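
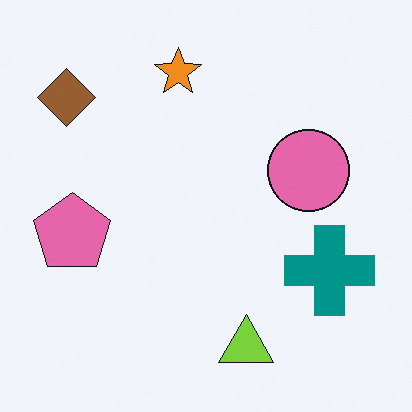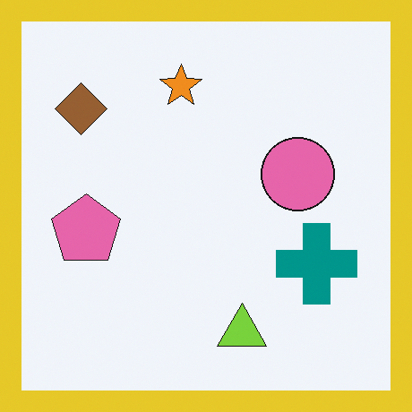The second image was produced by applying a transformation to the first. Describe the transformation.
The transformation is: framed with a yellow border.

A solid yellow frame runs around the edge of the second image, with the content slightly shrunk inside it.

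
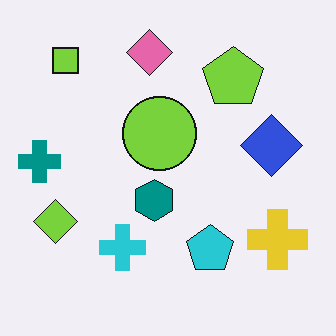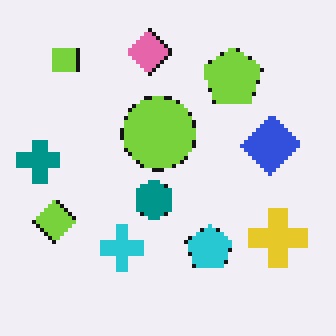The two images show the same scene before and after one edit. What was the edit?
The image was mildly pixelated.

Shapes are reduced to large square blocks; fine edges and outlines are lost — a downscale-then-upscale (mosaic) effect.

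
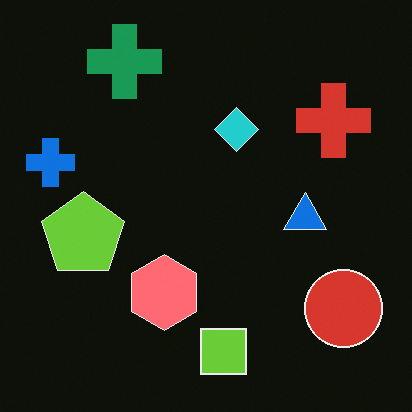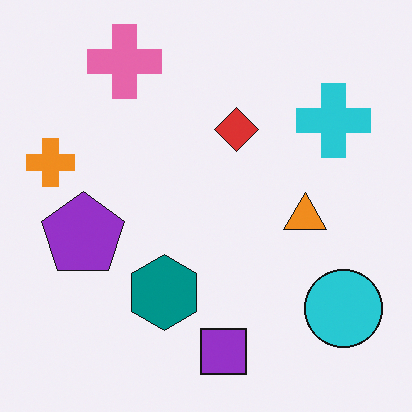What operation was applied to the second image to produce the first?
The transformation is: color-inverted (negative).

The light background has become dark and every shape's color is its complement — a photographic negative.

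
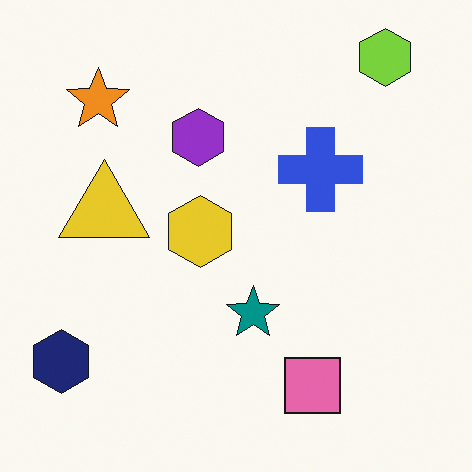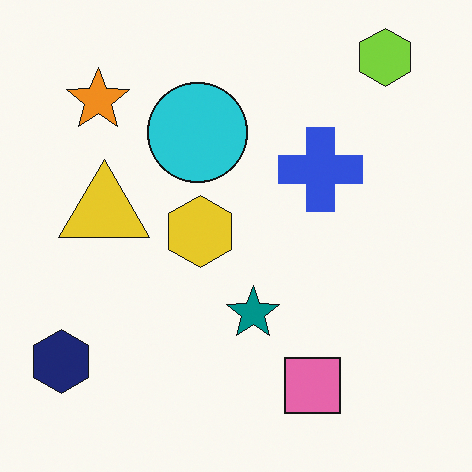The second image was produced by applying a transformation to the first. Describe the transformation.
The second image is the first overlaid with an additional cyan circle.

A cyan circle appears in the second image that is absent from the first.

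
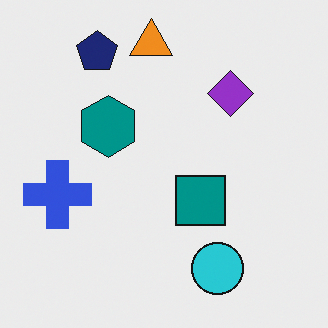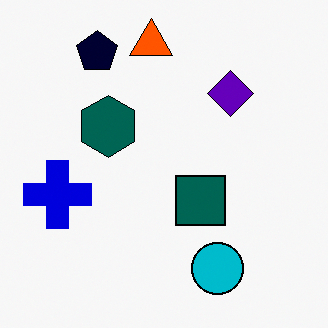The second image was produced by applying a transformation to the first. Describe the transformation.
It was boosted in contrast.

Tones are pushed away from mid-grey across the whole image — a global contrast change.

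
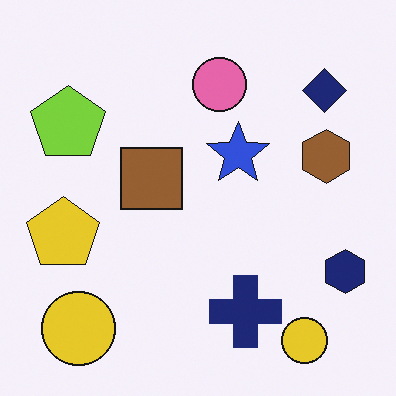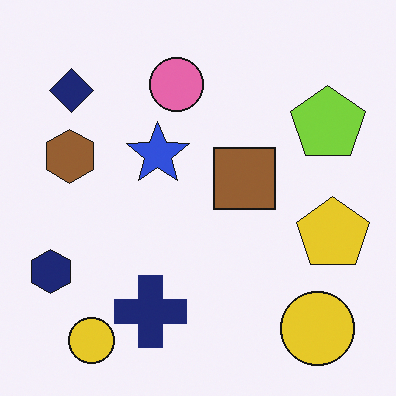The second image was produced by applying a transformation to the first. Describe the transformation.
The image was flipped horizontally (left ↔ right).

The navy hexagon is in the bottom-right of the first image and the bottom-left of the second — shapes on opposite sides of the vertical midline have swapped in a mirror flip.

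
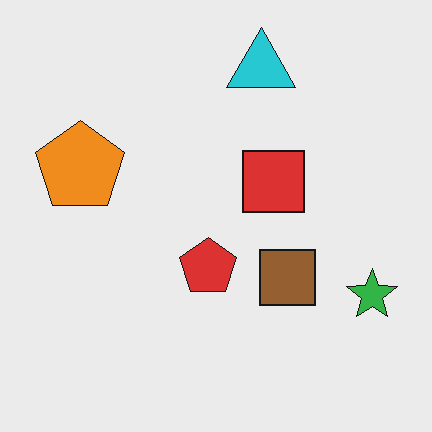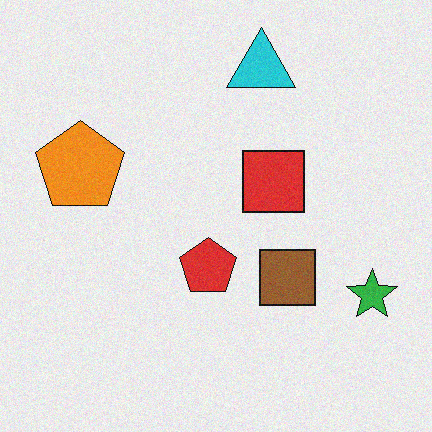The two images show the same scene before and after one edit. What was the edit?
This is the original image degraded with subtle gaussian noise.

Random speckle covers the whole image, including the flat background.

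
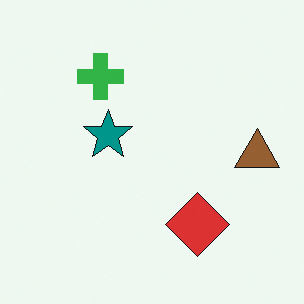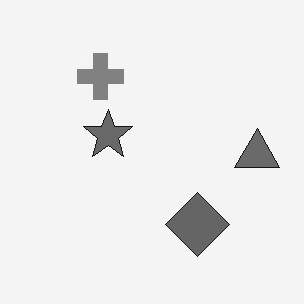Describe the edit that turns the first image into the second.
This is the original image converted to grayscale.

All color is removed — every shape is now a shade of grey.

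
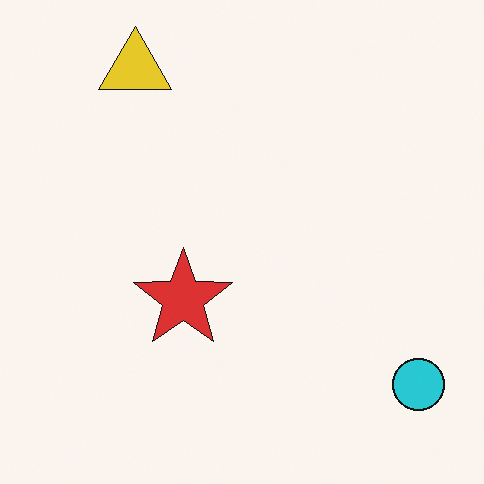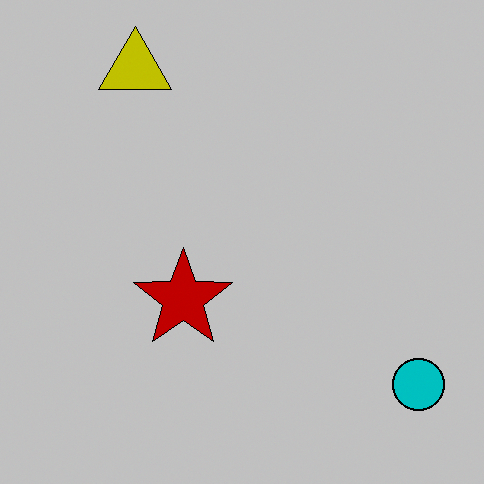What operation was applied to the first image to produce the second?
The second image is the first aggressively posterized.

Each flat color has snapped to a coarser quantized level — most visibly, the near-white background has dropped to a flat grey.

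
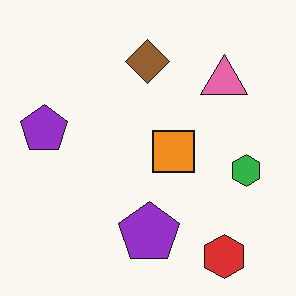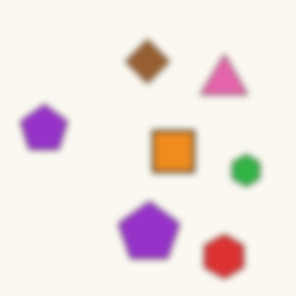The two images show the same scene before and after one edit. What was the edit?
The image was moderately blurred.

Shape edges and outlines are uniformly softened across the whole image.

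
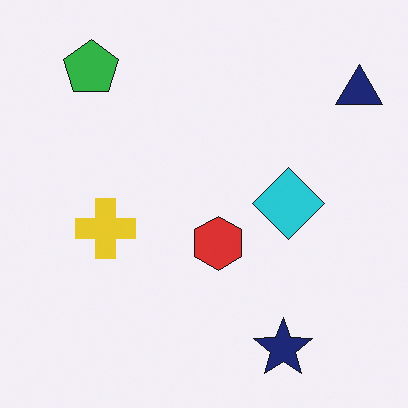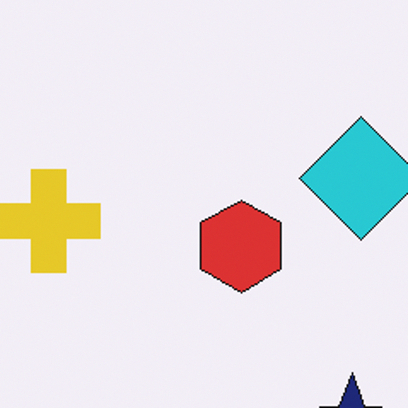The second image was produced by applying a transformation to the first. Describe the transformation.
Cropped tightly and scaled back up.

The visible shapes are larger and the field of view is narrower; shapes near the original edges may be partly or wholly outside the frame — a crop-and-rescale.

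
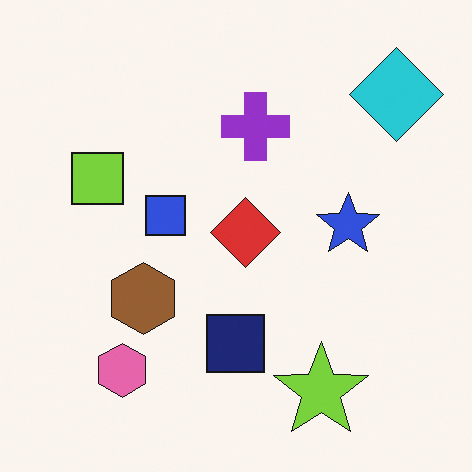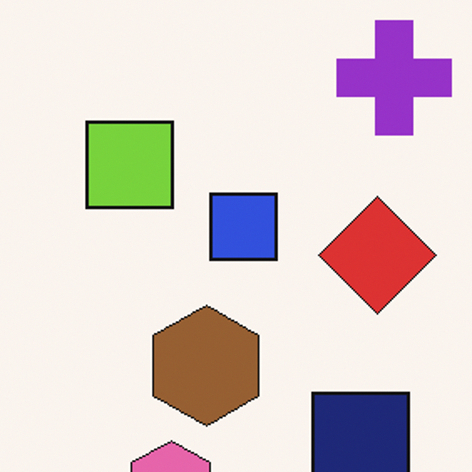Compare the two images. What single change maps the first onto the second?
Cropped to a noticeably smaller region and rescaled.

The visible shapes are larger and the field of view is narrower; shapes near the original edges may be partly or wholly outside the frame — a crop-and-rescale.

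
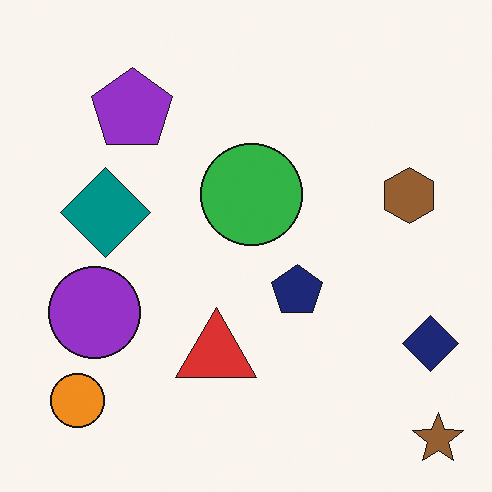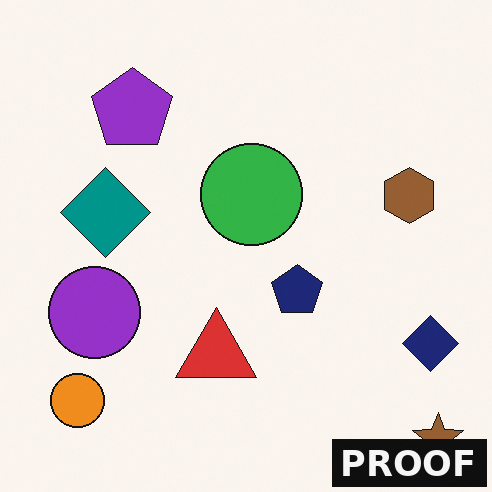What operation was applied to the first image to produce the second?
This is the original image watermarked with the text "PROOF" in the lower-right corner.

A dark label reading "PROOF" appears in the lower-right corner.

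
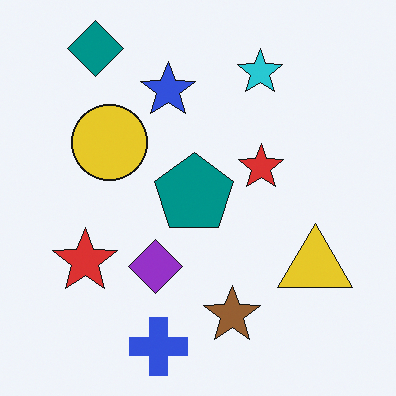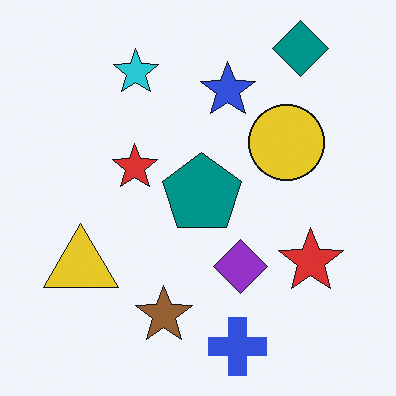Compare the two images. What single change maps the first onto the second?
The second image is the first flipped horizontally (left ↔ right).

The yellow triangle is in the bottom-right of the first image and the bottom-left of the second — shapes on opposite sides of the vertical midline have swapped in a mirror flip.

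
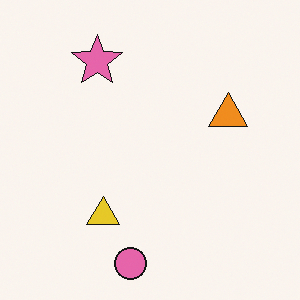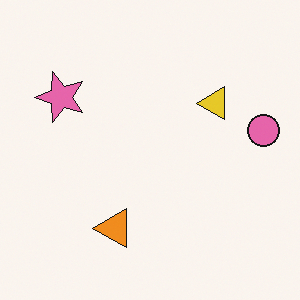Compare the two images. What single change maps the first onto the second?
The image was transposed (reflected across the top-left ↔ bottom-right diagonal).

Shapes have swapped their row and column positions — what was in the top-right is now in the bottom-left — a diagonal reflection.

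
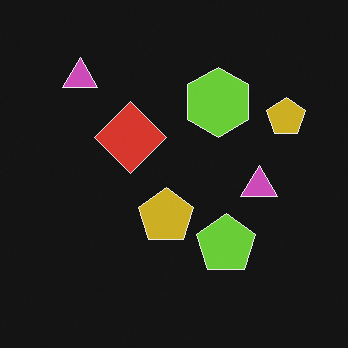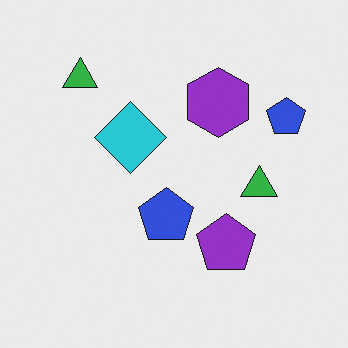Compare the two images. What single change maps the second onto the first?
It was color-inverted (negative).

The light background has become dark and every shape's color is its complement — a photographic negative.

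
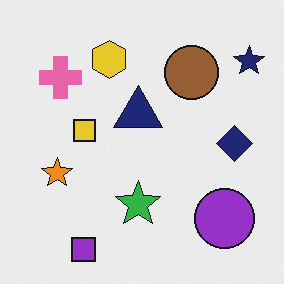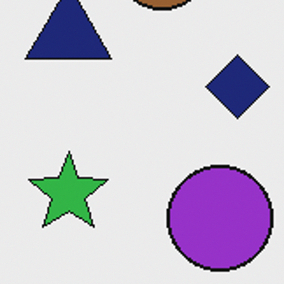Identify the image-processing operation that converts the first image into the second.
This is the original image cropped tightly and scaled back up.

The visible shapes are larger and the field of view is narrower; shapes near the original edges may be partly or wholly outside the frame — a crop-and-rescale.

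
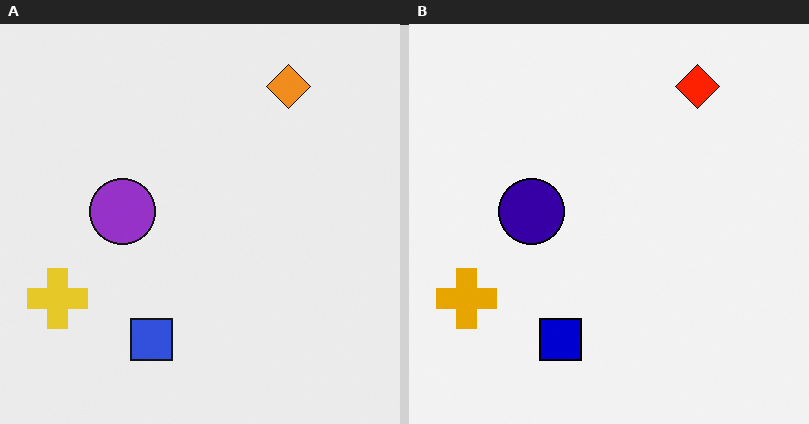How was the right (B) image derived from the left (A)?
The transformation is: boosted in contrast.

Tones are pushed away from mid-grey across the whole image — a global contrast change.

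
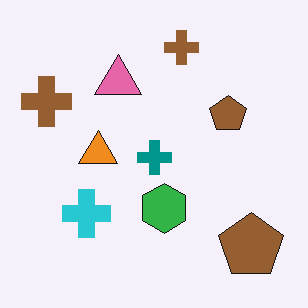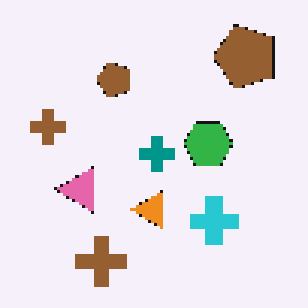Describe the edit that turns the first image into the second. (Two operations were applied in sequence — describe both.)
The second image is the first rotated 90° counter-clockwise, then mildly pixelated.

The cyan cross sits in the bottom-left of the first image and the bottom-right of the second — consistent with a whole-image 90° counter-clockwise rotation. Shapes are reduced to large square blocks; fine edges and outlines are lost — a downscale-then-upscale (mosaic) effect.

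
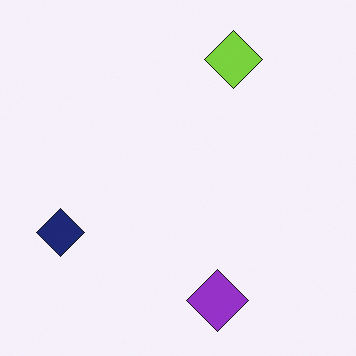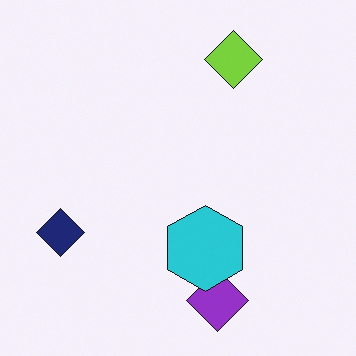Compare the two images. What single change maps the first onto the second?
Overlaid with an additional cyan hexagon.

A cyan hexagon appears in the second image that is absent from the first.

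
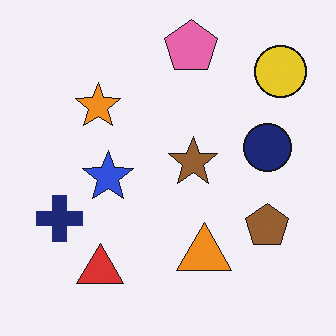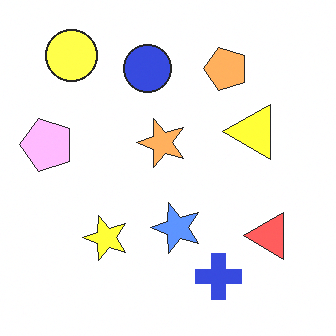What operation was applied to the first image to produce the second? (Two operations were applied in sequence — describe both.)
It was rotated 90° counter-clockwise, then substantially brightened.

The yellow circle sits in the top-right of the first image and the top-left of the second — consistent with a whole-image 90° counter-clockwise rotation. Every pixel — background and shapes alike — is uniformly brightened.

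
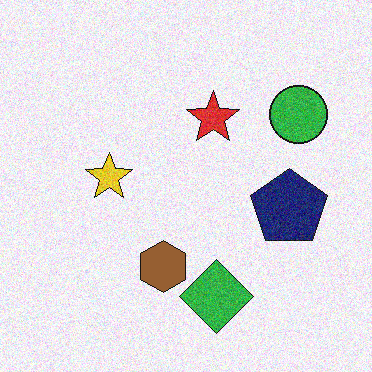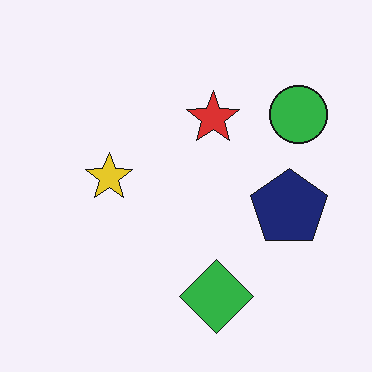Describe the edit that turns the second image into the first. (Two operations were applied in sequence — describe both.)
The transformation is: degraded with visible gaussian noise, then overlaid with an additional brown hexagon.

Random speckle covers the whole image, including the flat background. A brown hexagon appears in the first image that is absent from the second.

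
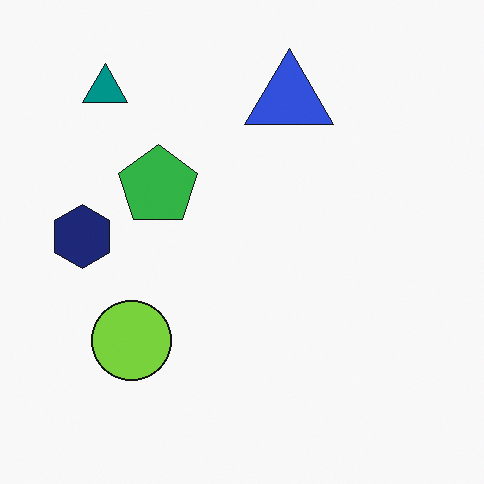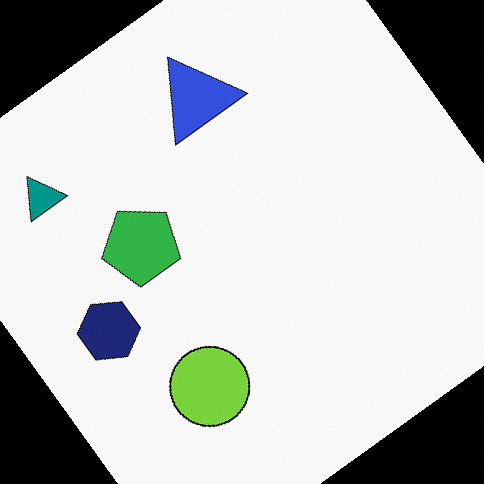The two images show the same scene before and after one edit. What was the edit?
The image was rotated counter-clockwise by a large amount — several tens of degrees.

Every shape is tilted by the same angle and the image corners show triangular fill wedges — a whole-image rotation by a non-right angle.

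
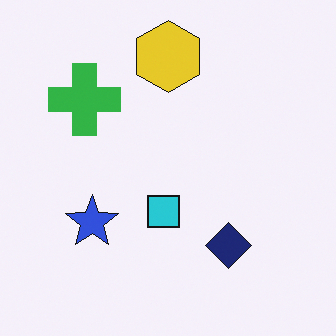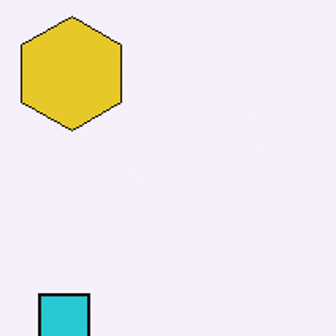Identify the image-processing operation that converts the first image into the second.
It was cropped to a modestly smaller region and rescaled.

The visible shapes are larger and the field of view is narrower; shapes near the original edges may be partly or wholly outside the frame — a crop-and-rescale.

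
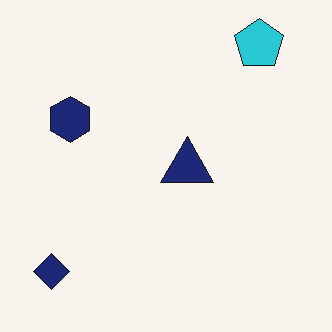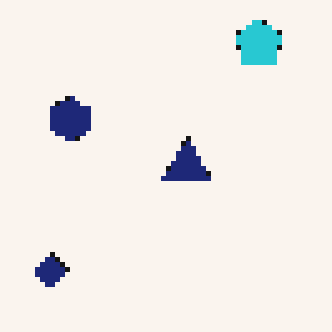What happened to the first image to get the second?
The second image is the first mildly pixelated.

Shapes are reduced to large square blocks; fine edges and outlines are lost — a downscale-then-upscale (mosaic) effect.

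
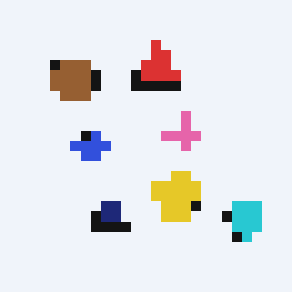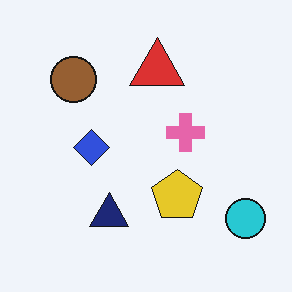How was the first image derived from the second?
This is the original image coarsely pixelated.

Shapes are reduced to large square blocks; fine edges and outlines are lost — a downscale-then-upscale (mosaic) effect.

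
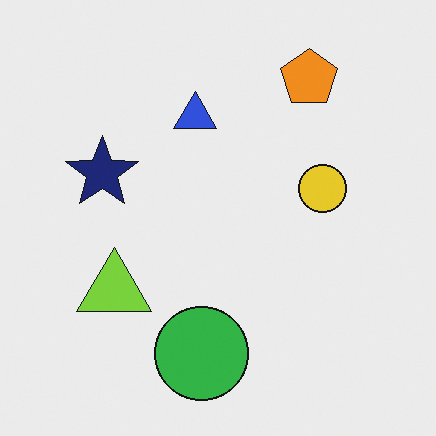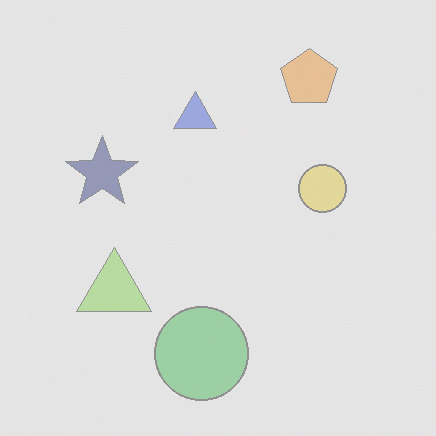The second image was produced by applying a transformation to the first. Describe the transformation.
The image was washed out (contrast reduced).

Tones are pushed toward mid-grey across the whole image — a global contrast change.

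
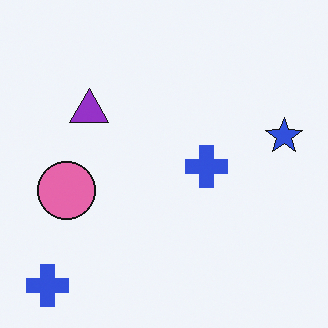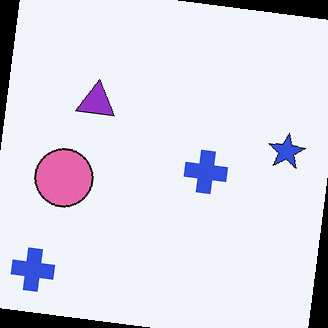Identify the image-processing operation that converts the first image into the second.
The second image is the first rotated clockwise by a few degrees.

Every shape is tilted by the same angle and the image corners show triangular fill wedges — a whole-image rotation by a non-right angle.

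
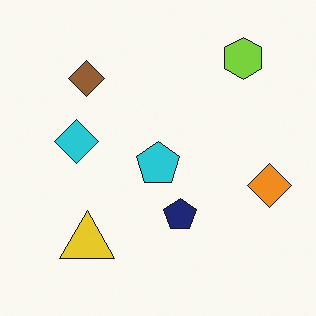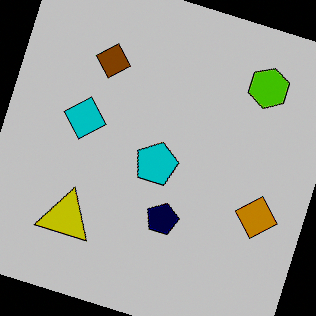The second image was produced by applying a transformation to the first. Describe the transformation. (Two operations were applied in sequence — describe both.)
Rotated clockwise by a moderate amount, then aggressively posterized.

Every shape is tilted by the same angle and the image corners show triangular fill wedges — a whole-image rotation by a non-right angle. Each flat color has snapped to a coarser quantized level — most visibly, the near-white background has dropped to a flat grey.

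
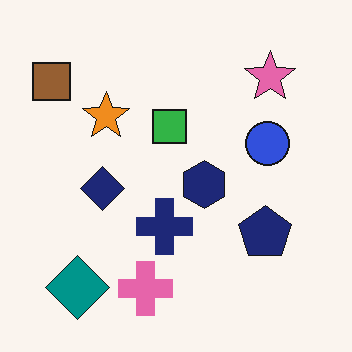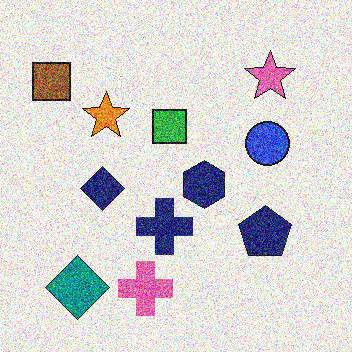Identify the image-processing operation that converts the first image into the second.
This is the original image degraded with a thick layer of grain.

Random speckle covers the whole image, including the flat background.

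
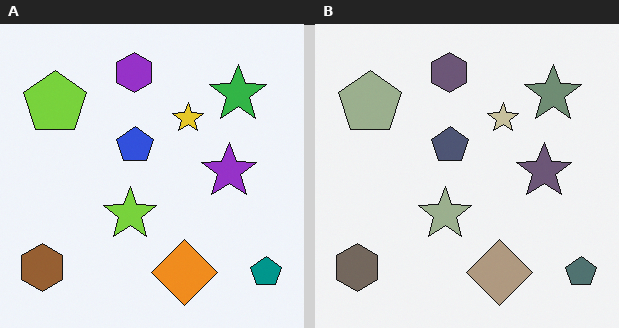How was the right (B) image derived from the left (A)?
Made much more muted (saturation change).

All colors are more muted and greyish — a global saturation change.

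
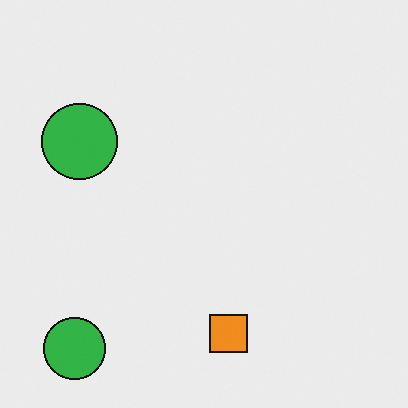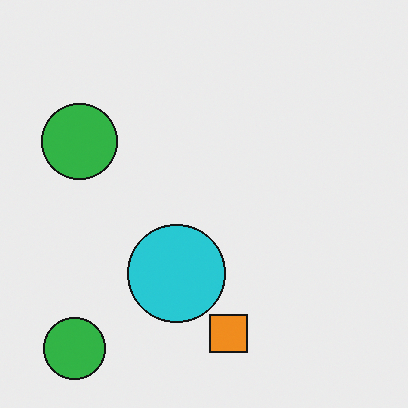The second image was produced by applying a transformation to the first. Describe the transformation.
It was overlaid with an additional cyan circle.

A cyan circle appears in the second image that is absent from the first.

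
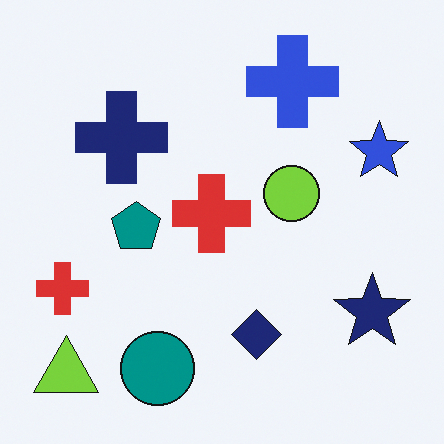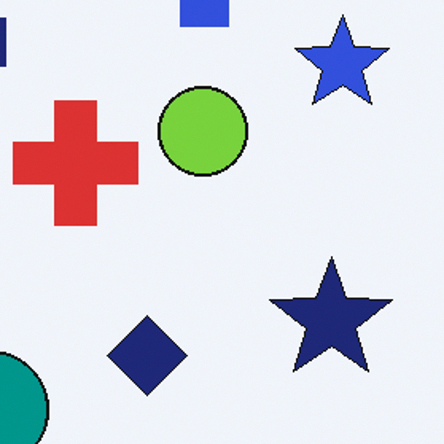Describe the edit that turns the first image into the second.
It was cropped slightly and scaled back up.

The visible shapes are larger and the field of view is narrower; shapes near the original edges may be partly or wholly outside the frame — a crop-and-rescale.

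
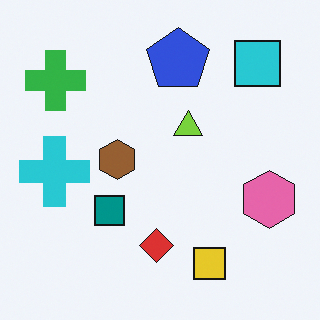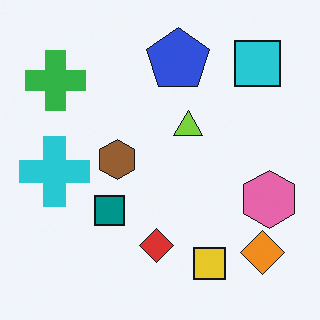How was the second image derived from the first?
The second image is the first overlaid with an additional orange diamond.

An orange diamond appears in the second image that is absent from the first.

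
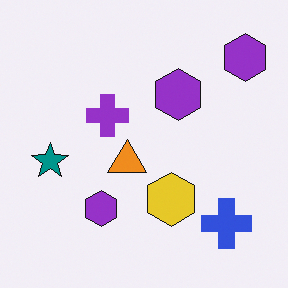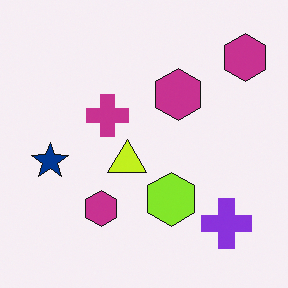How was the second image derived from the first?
The image was hue-shifted slightly.

Every shape's color has rotated by the same amount around the hue wheel — a uniform hue shift.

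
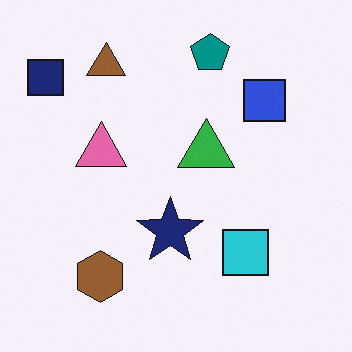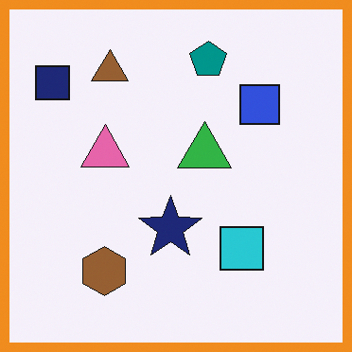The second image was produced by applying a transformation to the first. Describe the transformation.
This is the original image framed with a orange border.

A solid orange frame runs around the edge of the second image, with the content slightly shrunk inside it.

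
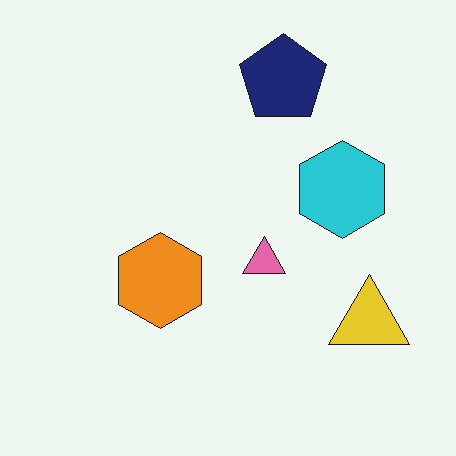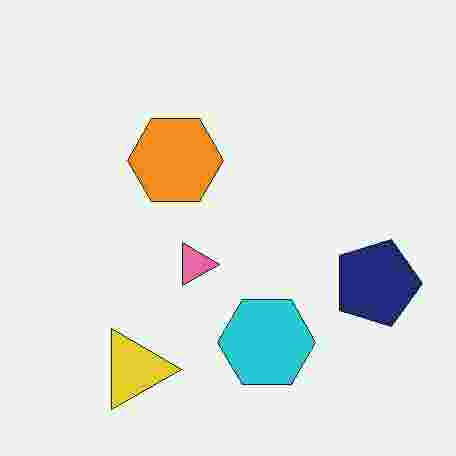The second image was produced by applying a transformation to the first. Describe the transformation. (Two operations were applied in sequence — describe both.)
The transformation is: degraded with heavy JPEG compression, then rotated 90° clockwise.

Blocky 8×8 compression artifacts appear around shape edges and the flat background shows ringing — characteristic JPEG degradation. The yellow triangle sits in the bottom-right of the first image and the bottom-left of the second — consistent with a whole-image 90° clockwise rotation.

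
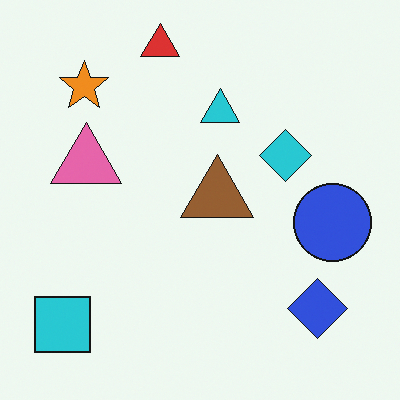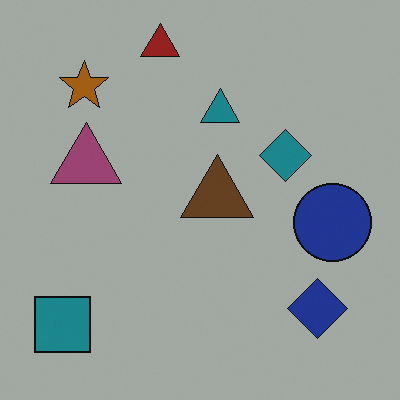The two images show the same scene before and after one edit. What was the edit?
The second image is the first noticeably darkened.

Every pixel — background and shapes alike — is uniformly darkened.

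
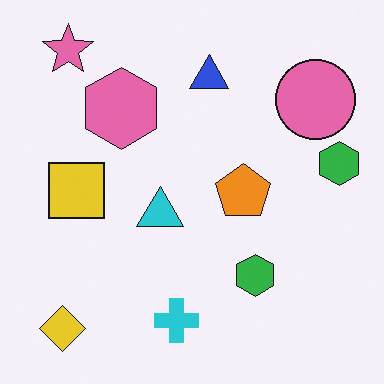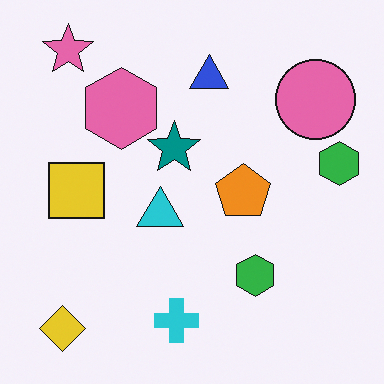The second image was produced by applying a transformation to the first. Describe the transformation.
The transformation is: overlaid with an additional teal star.

A teal star appears in the second image that is absent from the first.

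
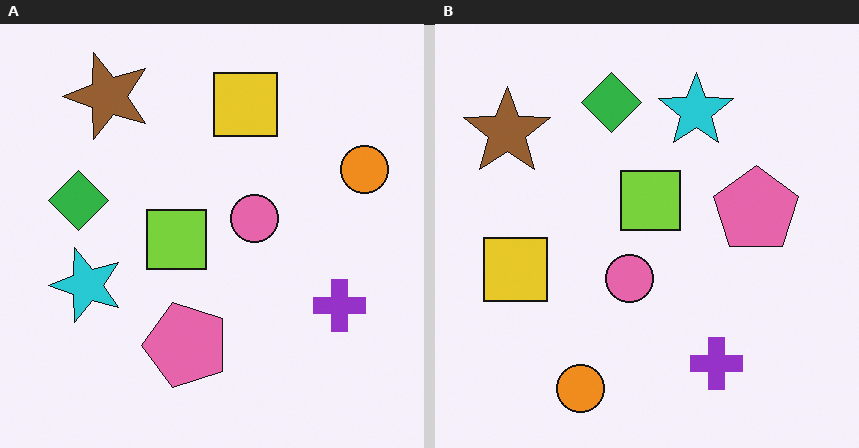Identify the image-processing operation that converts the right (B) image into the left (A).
The left (A) image is the right (B) transposed (reflected across the top-left ↔ bottom-right diagonal).

Shapes have swapped their row and column positions — what was in the top-right is now in the bottom-left — a diagonal reflection.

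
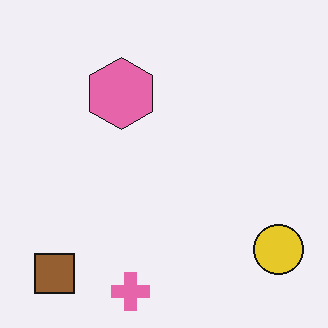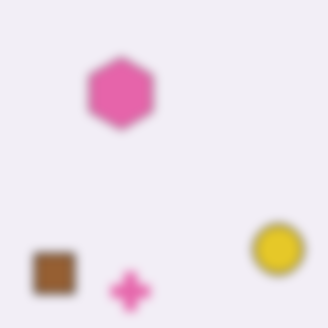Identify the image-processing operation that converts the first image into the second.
It was strongly gaussian-blurred.

Shape edges and outlines are uniformly softened across the whole image.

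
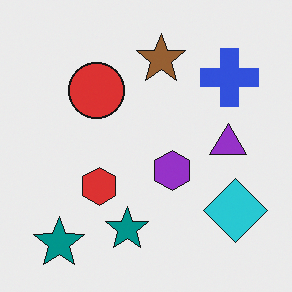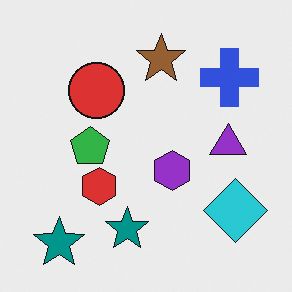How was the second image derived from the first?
The transformation is: overlaid with an additional green pentagon.

A green pentagon appears in the second image that is absent from the first.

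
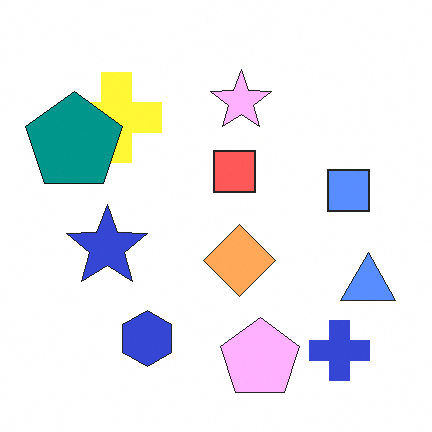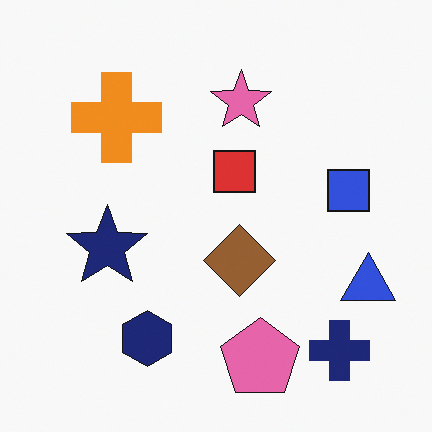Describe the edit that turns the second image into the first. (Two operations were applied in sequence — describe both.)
Brightened a lot, then overlaid with an additional teal pentagon.

Every pixel — background and shapes alike — is uniformly brightened. A teal pentagon appears in the first image that is absent from the second.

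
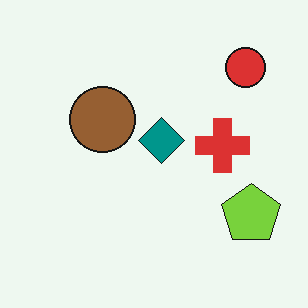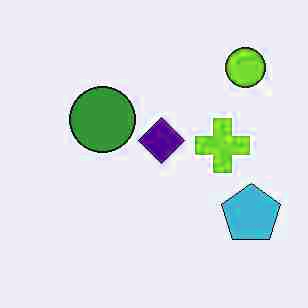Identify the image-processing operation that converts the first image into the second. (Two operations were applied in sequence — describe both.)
It was heavily JPEG-compressed with obvious blocking artifacts, then hue-shifted noticeably.

Blocky 8×8 compression artifacts appear around shape edges and the flat background shows ringing — characteristic JPEG degradation. Every shape's color has rotated by the same amount around the hue wheel — a uniform hue shift.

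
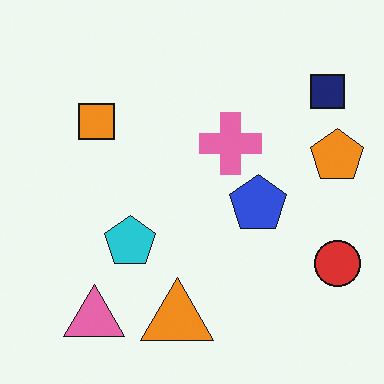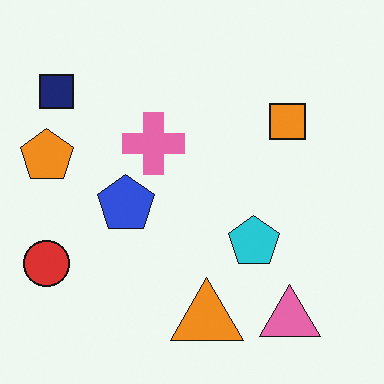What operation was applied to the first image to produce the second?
The transformation is: flipped horizontally (left ↔ right).

The orange pentagon is in the right of the first image and the left of the second — shapes on opposite sides of the vertical midline have swapped in a mirror flip.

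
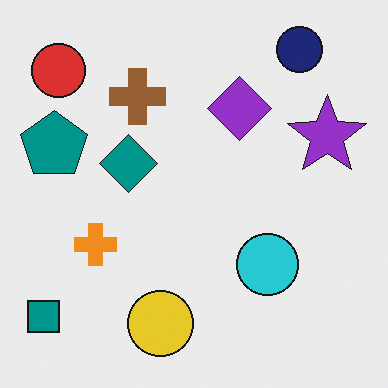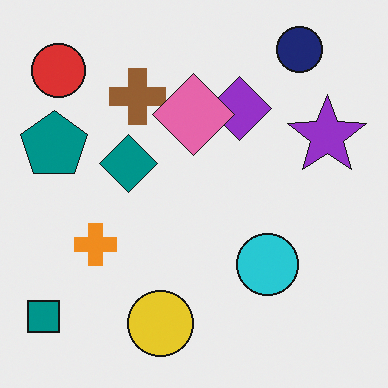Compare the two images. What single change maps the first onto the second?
The transformation is: overlaid with an additional pink diamond.

A pink diamond appears in the second image that is absent from the first.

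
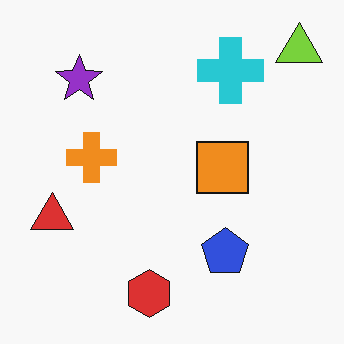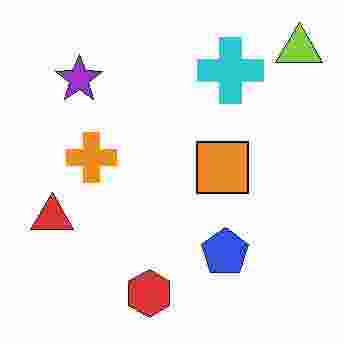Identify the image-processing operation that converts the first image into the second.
Degraded with heavy JPEG compression.

Blocky 8×8 compression artifacts appear around shape edges and the flat background shows ringing — characteristic JPEG degradation.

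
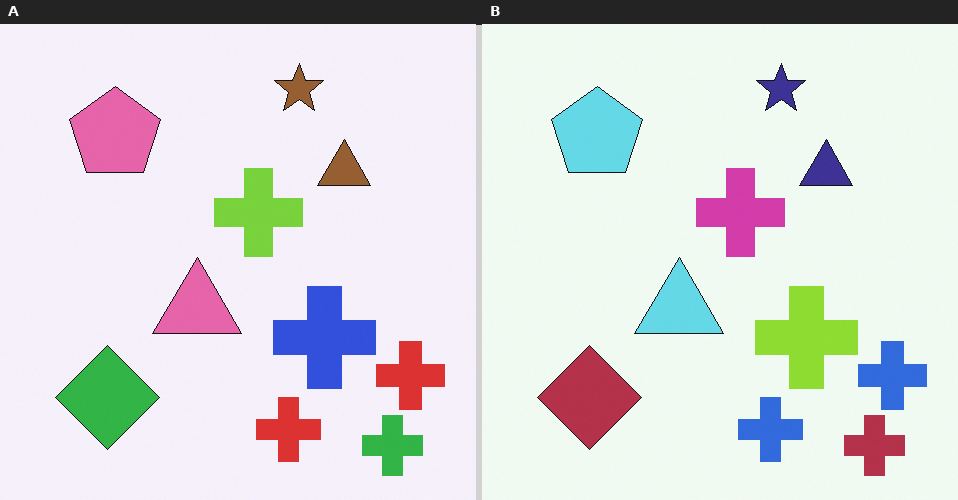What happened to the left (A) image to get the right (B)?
Hue-shifted through roughly half the color wheel.

Every shape's color has rotated by the same amount around the hue wheel — a uniform hue shift.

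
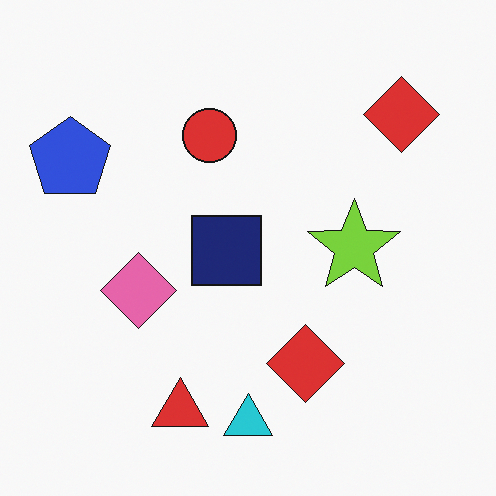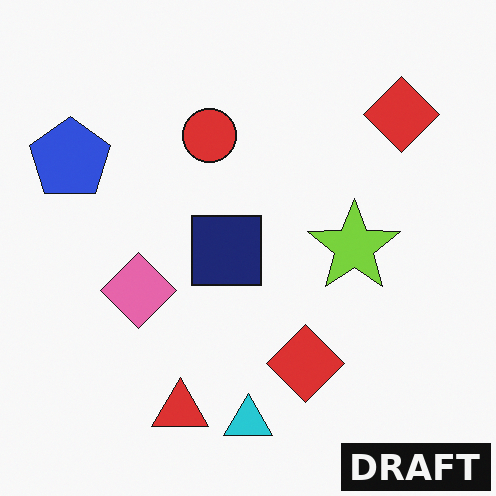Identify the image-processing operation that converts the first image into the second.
The transformation is: watermarked with the text "DRAFT" in the lower-right corner.

A dark label reading "DRAFT" appears in the lower-right corner.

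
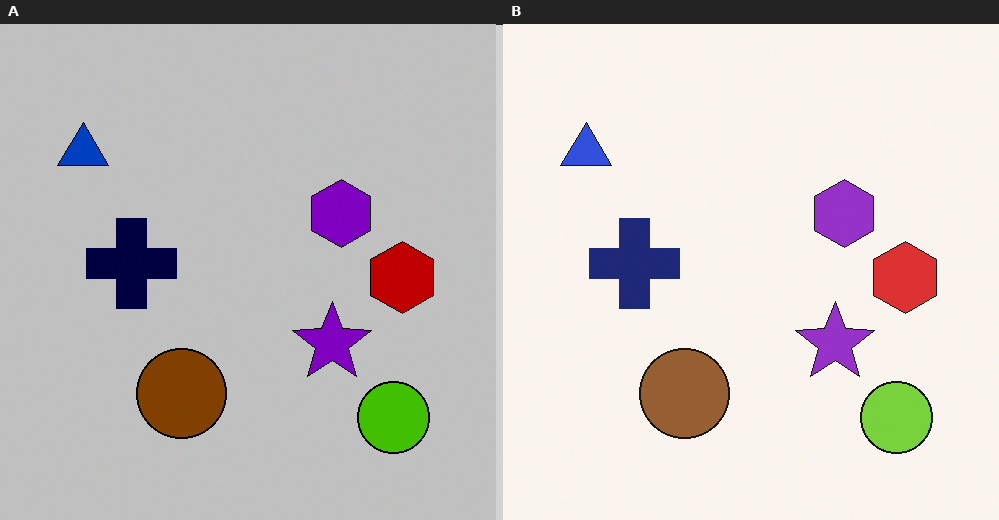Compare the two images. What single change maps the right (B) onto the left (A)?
The transformation is: heavily posterized to just a handful of flat colors.

Each flat color has snapped to a coarser quantized level — most visibly, the near-white background has dropped to a flat grey.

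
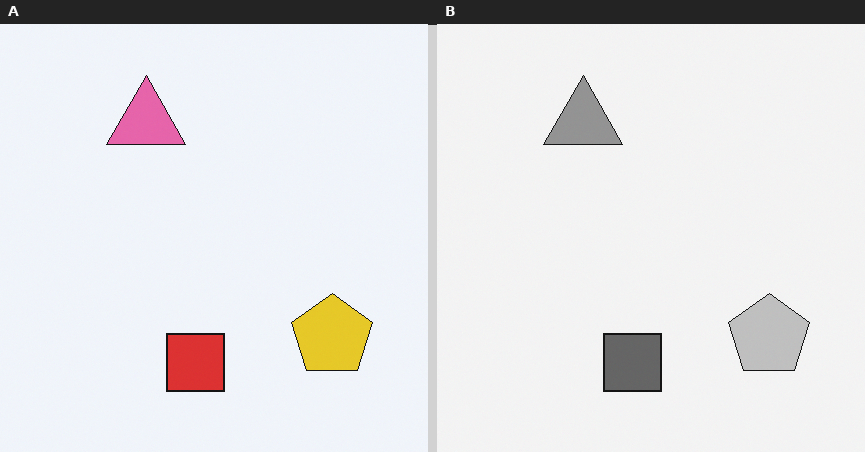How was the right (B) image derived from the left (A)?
The right (B) image is the left (A) converted to grayscale.

All color is removed — every shape is now a shade of grey.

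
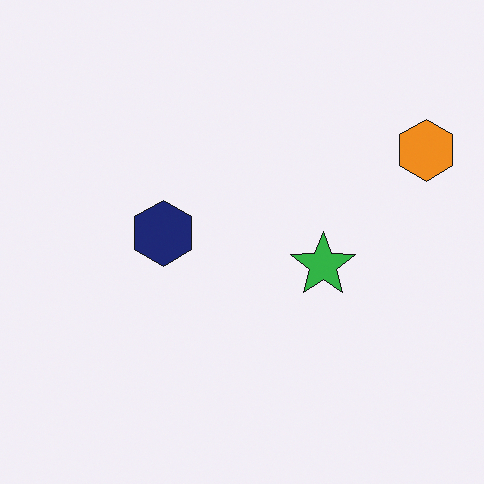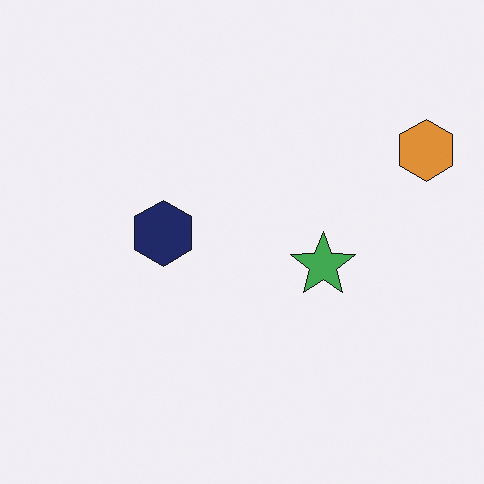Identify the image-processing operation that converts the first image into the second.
The second image is the first slightly desaturated.

All colors are more muted and greyish — a global saturation change.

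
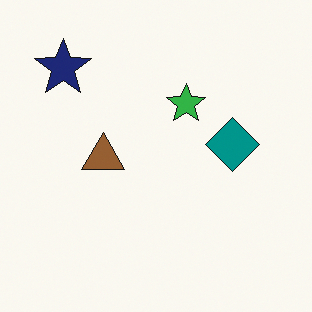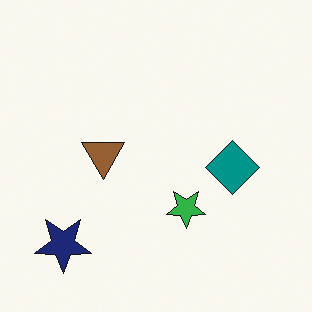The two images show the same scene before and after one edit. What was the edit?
The second image is the first flipped vertically (top ↔ bottom).

The navy star is in the top-left of the first image and the bottom-left of the second — shapes on opposite sides of the horizontal midline have swapped in a mirror flip.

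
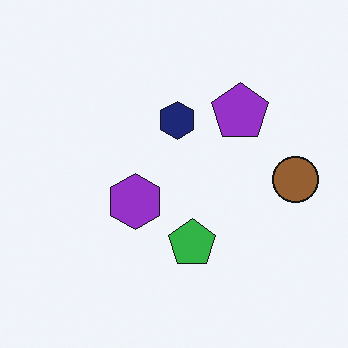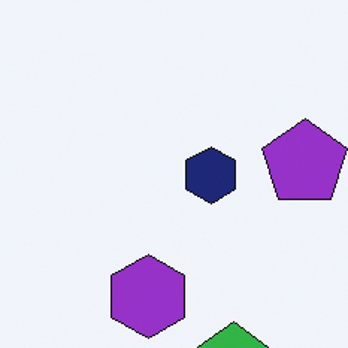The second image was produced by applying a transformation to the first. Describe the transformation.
It was cropped to a modestly smaller region and rescaled.

The visible shapes are larger and the field of view is narrower; shapes near the original edges may be partly or wholly outside the frame — a crop-and-rescale.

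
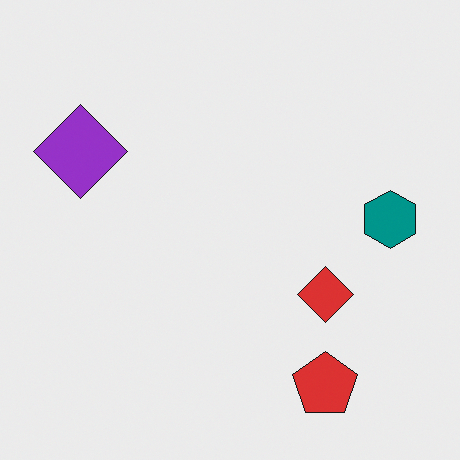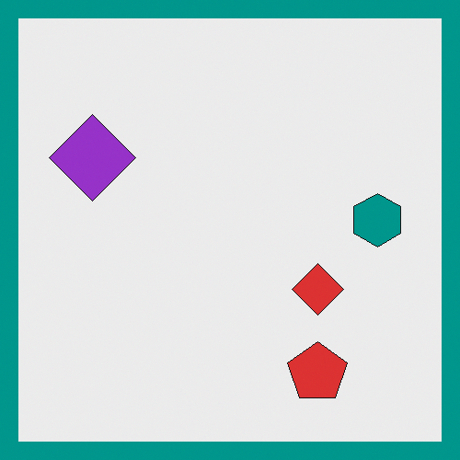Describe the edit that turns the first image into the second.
The image was framed with a teal border.

A solid teal frame runs around the edge of the second image, with the content slightly shrunk inside it.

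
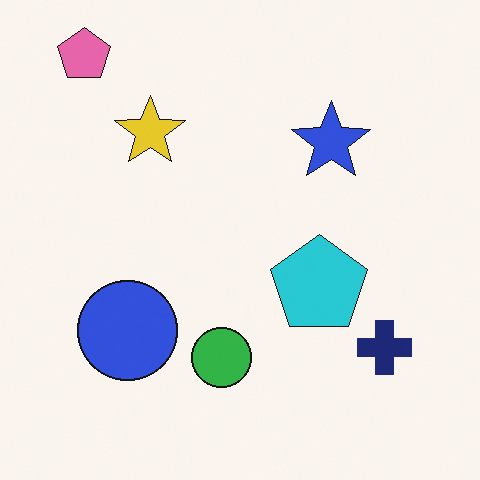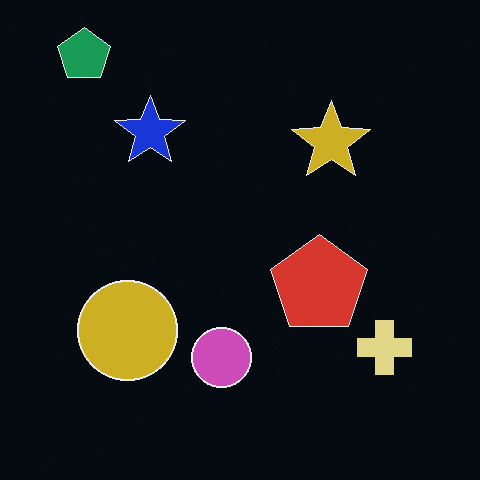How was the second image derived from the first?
The transformation is: color-inverted (negative).

The light background has become dark and every shape's color is its complement — a photographic negative.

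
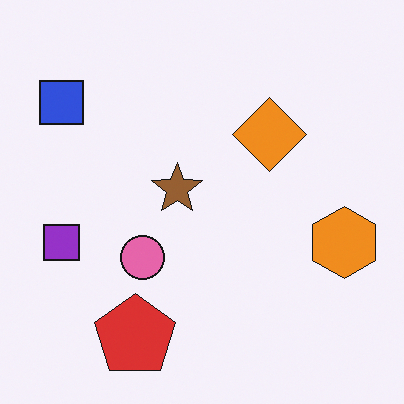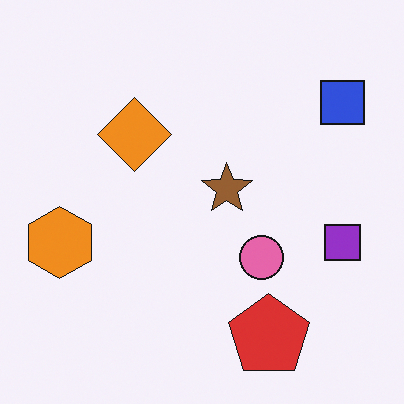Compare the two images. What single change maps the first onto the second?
It was flipped horizontally (left ↔ right).

The orange hexagon is in the right of the first image and the left of the second — shapes on opposite sides of the vertical midline have swapped in a mirror flip.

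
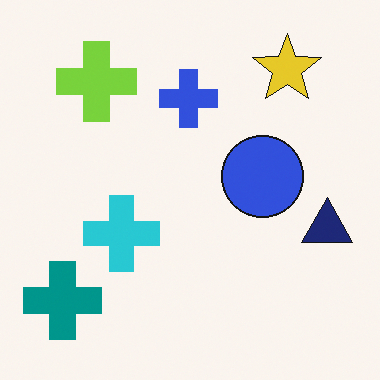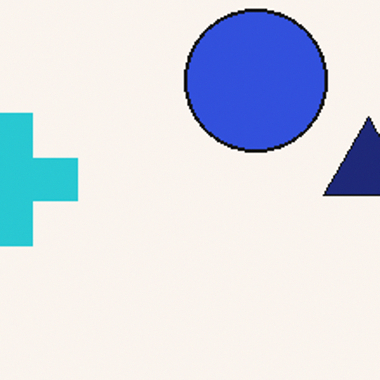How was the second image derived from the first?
The second image is the first cropped tightly and scaled back up.

The visible shapes are larger and the field of view is narrower; shapes near the original edges may be partly or wholly outside the frame — a crop-and-rescale.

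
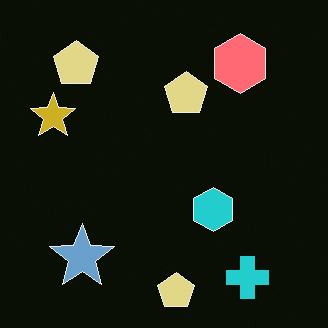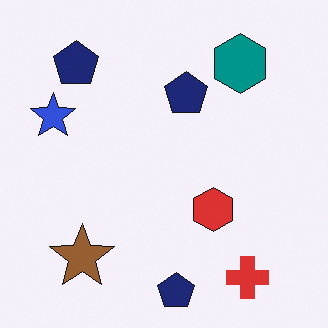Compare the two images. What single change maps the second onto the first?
Color-inverted (negative).

The light background has become dark and every shape's color is its complement — a photographic negative.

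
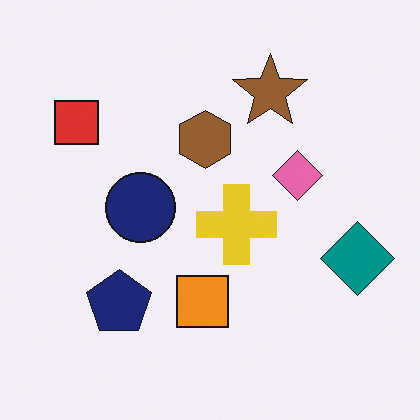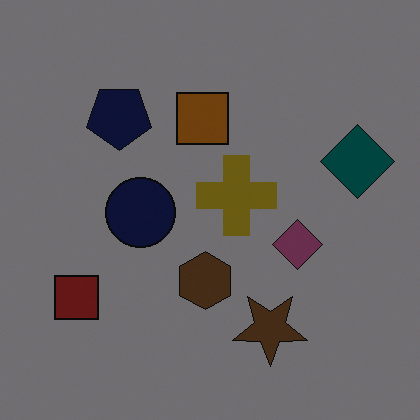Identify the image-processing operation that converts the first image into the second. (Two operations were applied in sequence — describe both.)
The image was flipped vertically (top ↔ bottom), then darkened a lot.

The brown star is in the top of the first image and the bottom of the second — shapes on opposite sides of the horizontal midline have swapped in a mirror flip. Every pixel — background and shapes alike — is uniformly darkened.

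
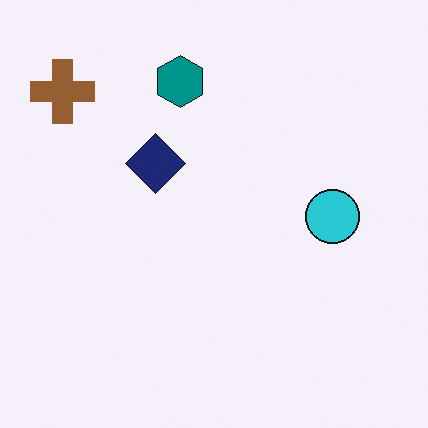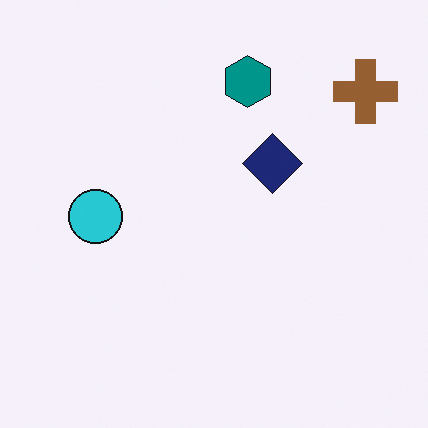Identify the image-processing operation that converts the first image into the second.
The transformation is: flipped horizontally (left ↔ right).

The brown cross is in the top-left of the first image and the top-right of the second — shapes on opposite sides of the vertical midline have swapped in a mirror flip.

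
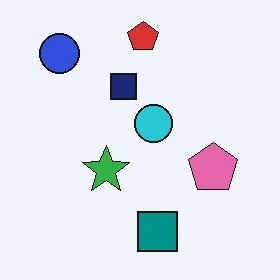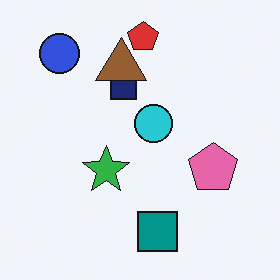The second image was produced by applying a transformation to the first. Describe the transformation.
Overlaid with an additional brown triangle.

A brown triangle appears in the second image that is absent from the first.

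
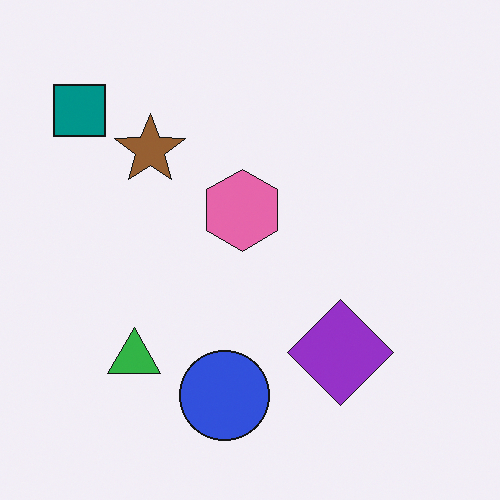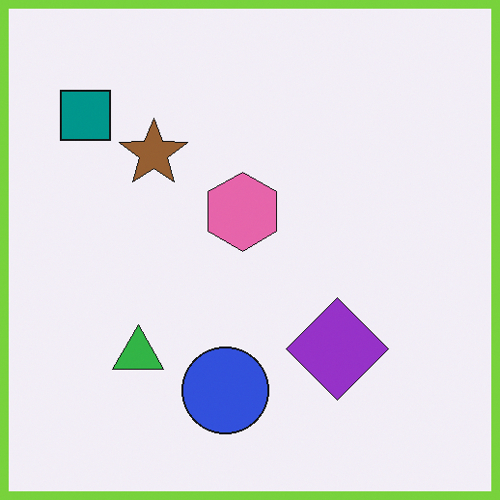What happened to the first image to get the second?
The transformation is: framed with a lime border.

A solid lime frame runs around the edge of the second image, with the content slightly shrunk inside it.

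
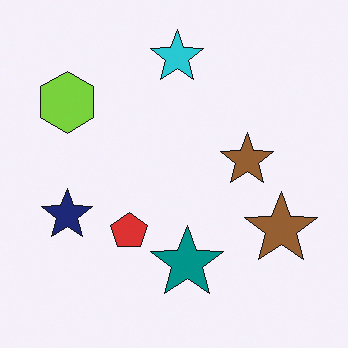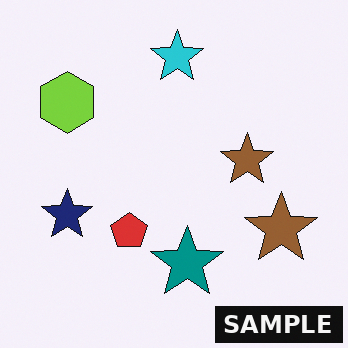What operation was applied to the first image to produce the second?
The second image is the first watermarked with the text "SAMPLE" in the lower-right corner.

A dark label reading "SAMPLE" appears in the lower-right corner.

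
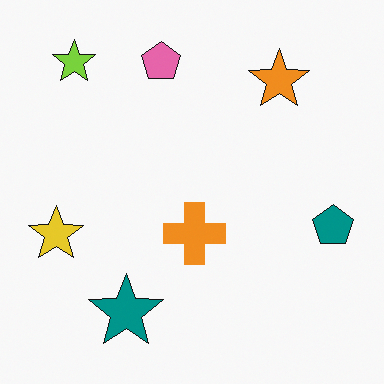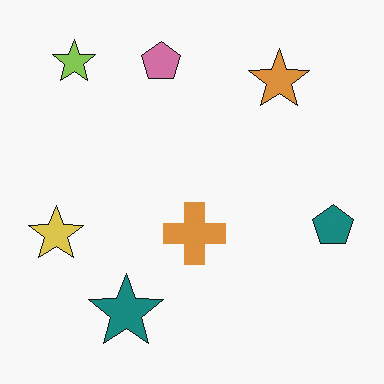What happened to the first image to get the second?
This is the original image slightly desaturated.

All colors are more muted and greyish — a global saturation change.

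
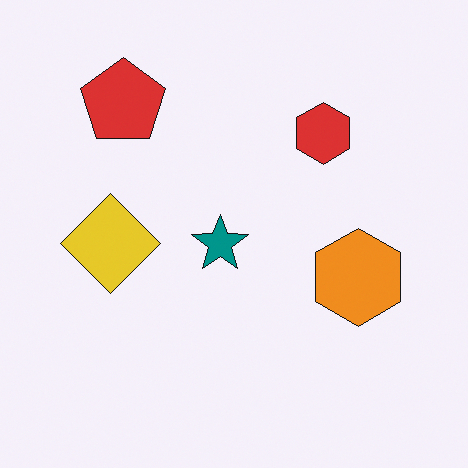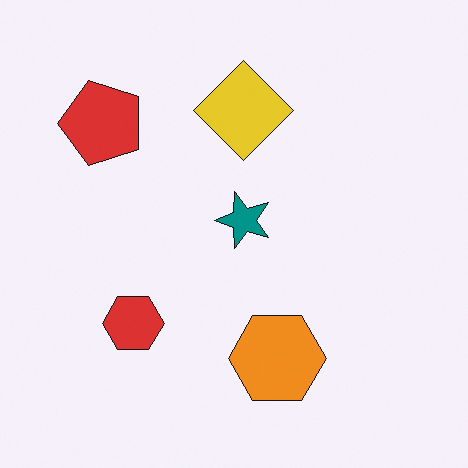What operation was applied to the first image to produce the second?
The image was transposed (reflected across the top-left ↔ bottom-right diagonal).

Shapes have swapped their row and column positions — what was in the top-right is now in the bottom-left — a diagonal reflection.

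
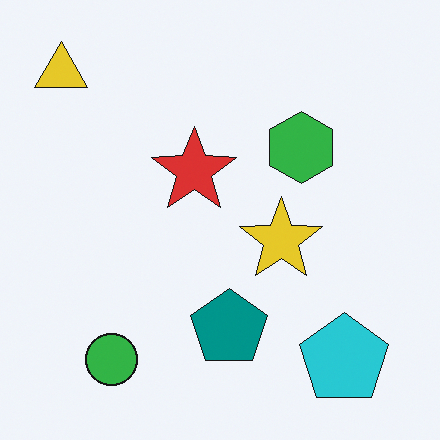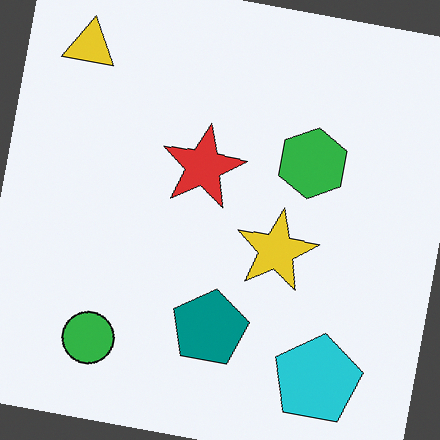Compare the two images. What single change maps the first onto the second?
This is the original image rotated clockwise by a small amount.

Every shape is tilted by the same angle and the image corners show triangular fill wedges — a whole-image rotation by a non-right angle.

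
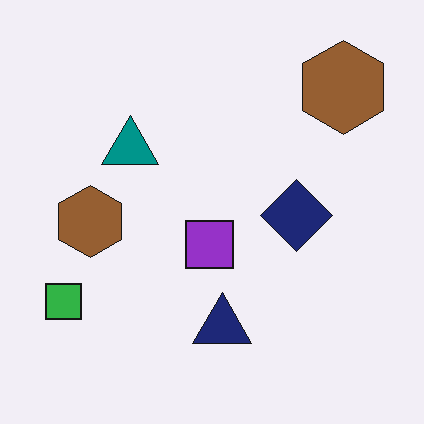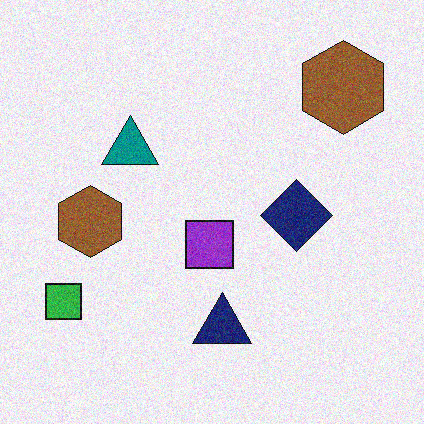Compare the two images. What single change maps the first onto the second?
The image was degraded with visible gaussian noise.

Random speckle covers the whole image, including the flat background.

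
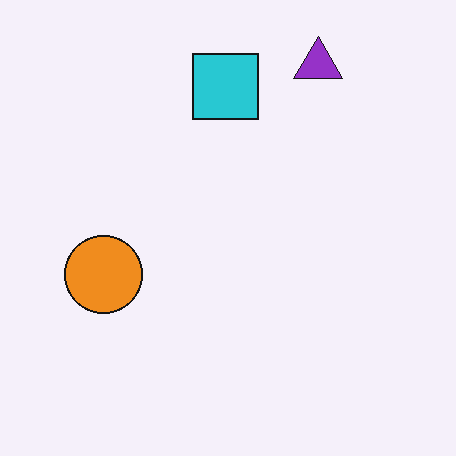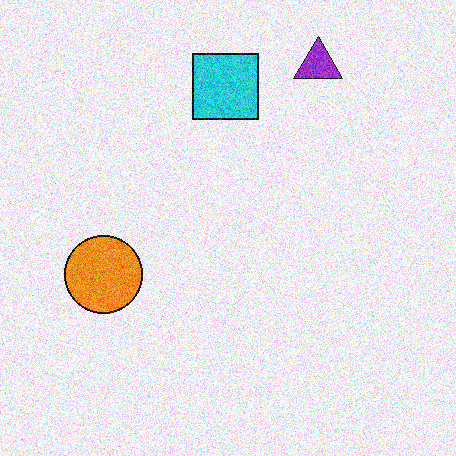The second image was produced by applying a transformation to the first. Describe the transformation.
The second image is the first degraded with moderate additive noise.

Random speckle covers the whole image, including the flat background.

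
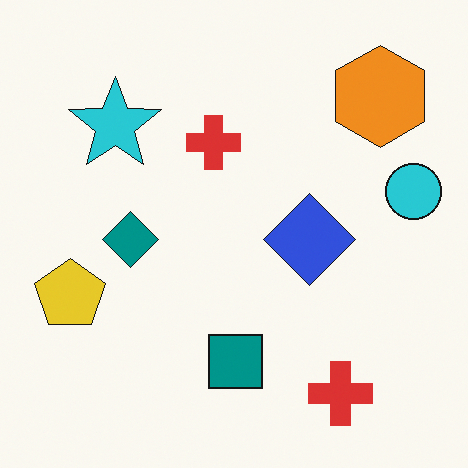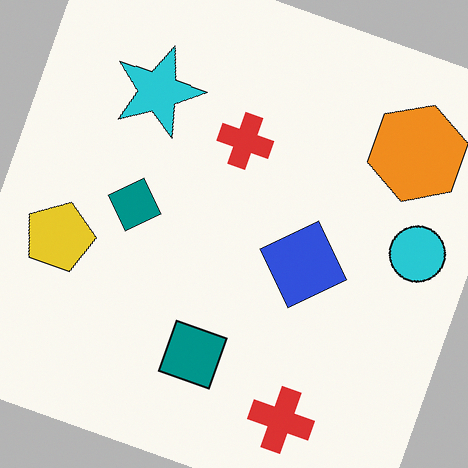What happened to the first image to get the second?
Rotated clockwise by a moderate amount.

Every shape is tilted by the same angle and the image corners show triangular fill wedges — a whole-image rotation by a non-right angle.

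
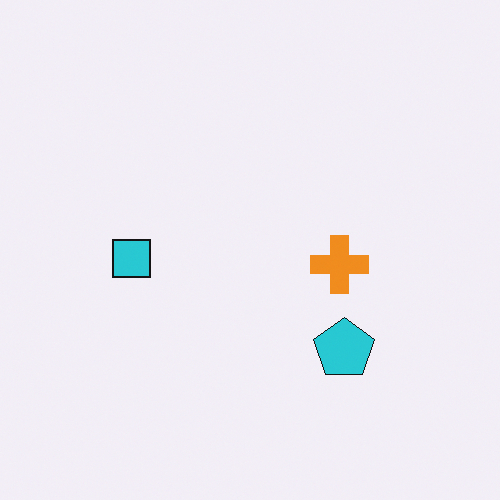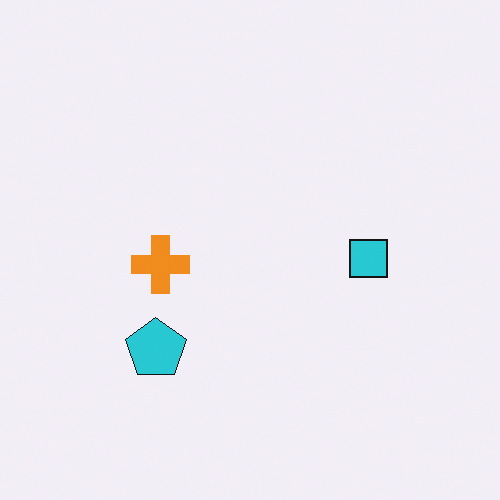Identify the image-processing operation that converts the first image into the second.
This is the original image flipped horizontally (left ↔ right).

The cyan square is in the left of the first image and the right of the second — shapes on opposite sides of the vertical midline have swapped in a mirror flip.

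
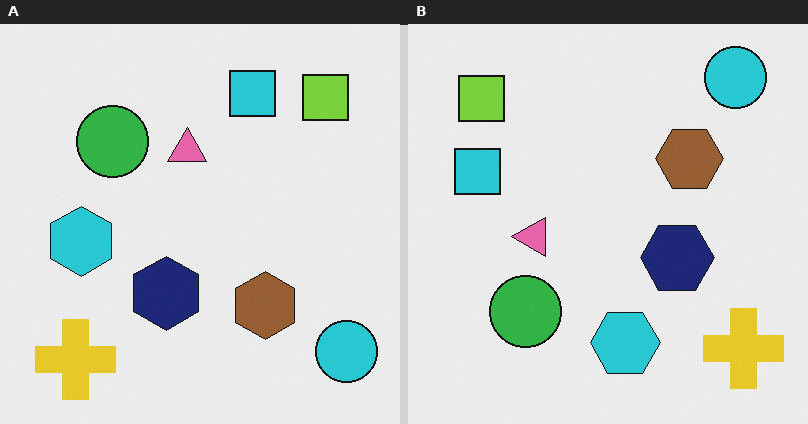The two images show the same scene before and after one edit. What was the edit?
This is the original image rotated 90° counter-clockwise.

The cyan circle sits in the bottom-right of the left (A) image and the top-right of the right (B) — consistent with a whole-image 90° counter-clockwise rotation.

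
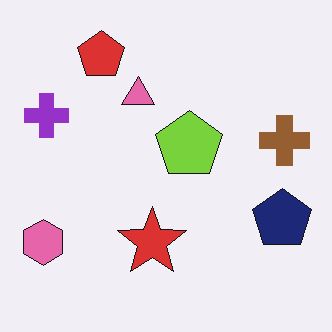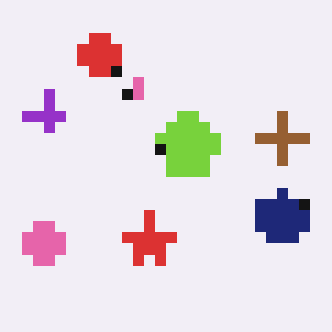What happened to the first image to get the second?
It was heavily pixelated into large blocks.

Shapes are reduced to large square blocks; fine edges and outlines are lost — a downscale-then-upscale (mosaic) effect.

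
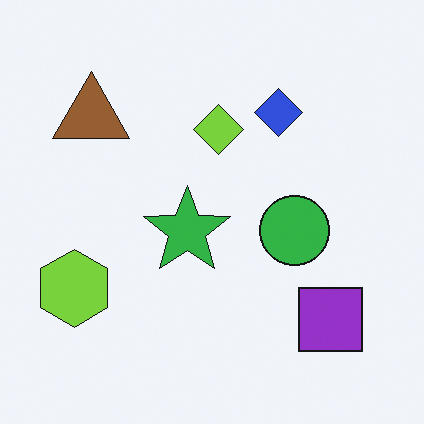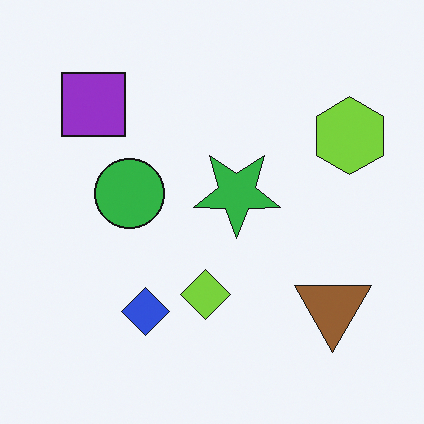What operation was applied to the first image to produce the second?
This is the original image rotated 180°.

The purple square sits in the bottom-right of the first image and the top-left of the second — consistent with a whole-image 180° rotation.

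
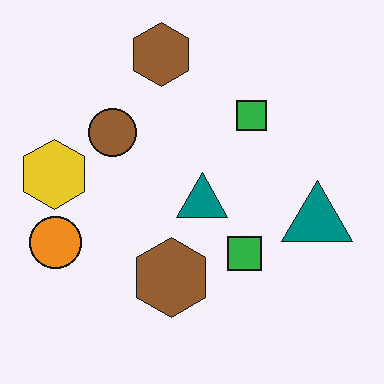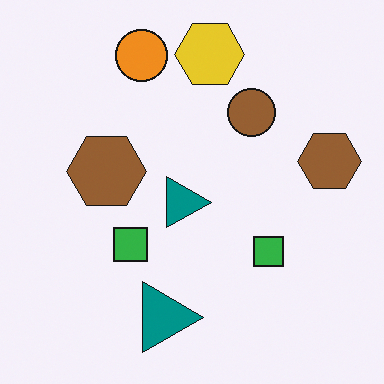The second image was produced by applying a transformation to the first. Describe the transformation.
Rotated 90° clockwise.

The orange circle sits in the left of the first image and the top of the second — consistent with a whole-image 90° clockwise rotation.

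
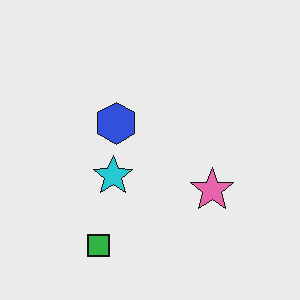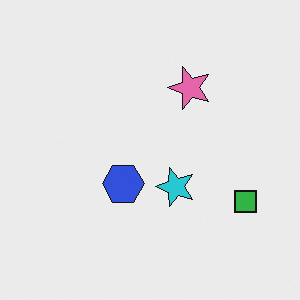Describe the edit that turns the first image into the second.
The second image is the first rotated 90° counter-clockwise.

The green square sits in the bottom-left of the first image and the bottom-right of the second — consistent with a whole-image 90° counter-clockwise rotation.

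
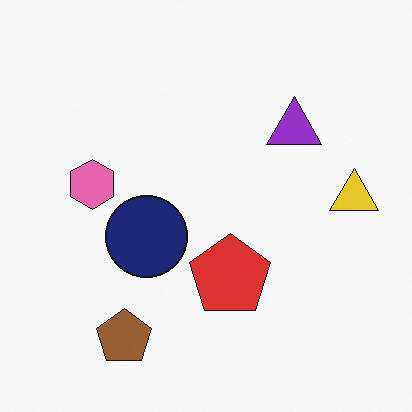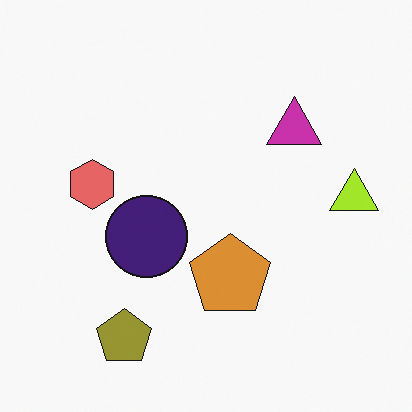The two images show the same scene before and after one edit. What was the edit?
The second image is the first hue-shifted slightly.

Every shape's color has rotated by the same amount around the hue wheel — a uniform hue shift.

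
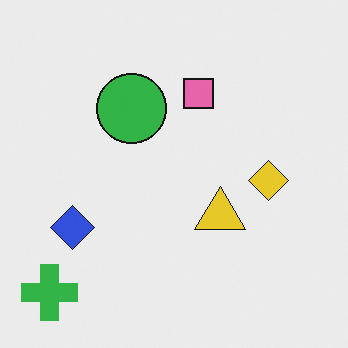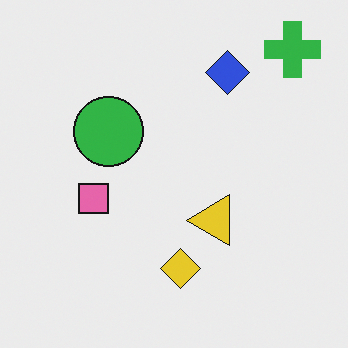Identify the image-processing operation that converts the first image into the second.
The image was transposed (reflected across the top-left ↔ bottom-right diagonal).

Shapes have swapped their row and column positions — what was in the top-right is now in the bottom-left — a diagonal reflection.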